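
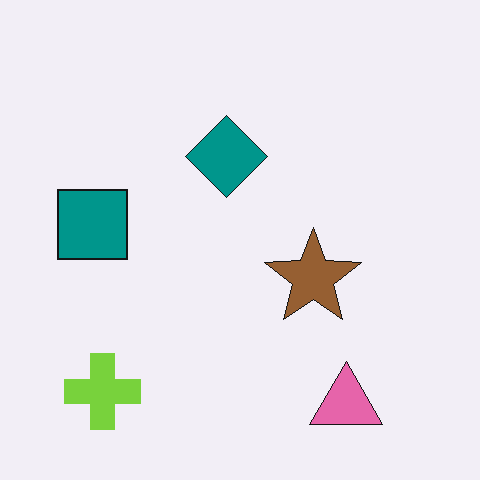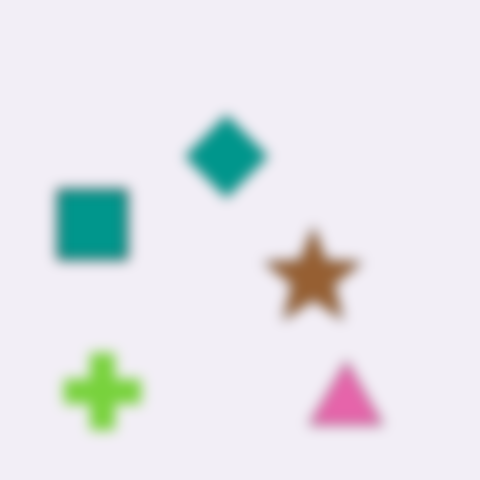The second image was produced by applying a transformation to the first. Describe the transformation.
This is the original image heavily blurred.

Shape edges and outlines are uniformly softened across the whole image.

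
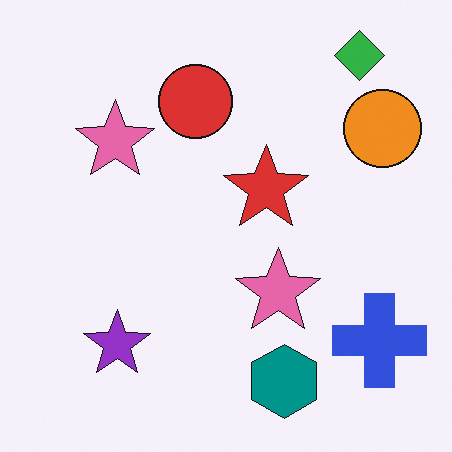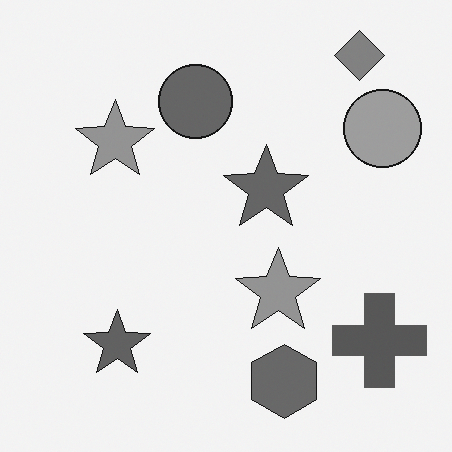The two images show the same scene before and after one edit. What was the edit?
The image was converted to grayscale.

All color is removed — every shape is now a shade of grey.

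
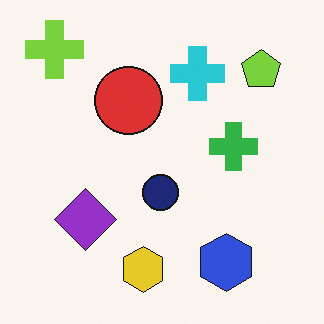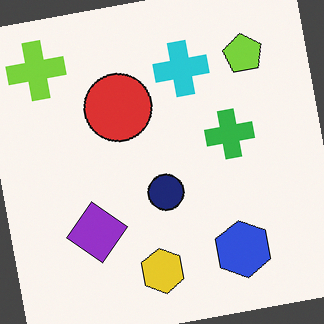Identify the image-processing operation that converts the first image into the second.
The image was rotated counter-clockwise by a few degrees.

Every shape is tilted by the same angle and the image corners show triangular fill wedges — a whole-image rotation by a non-right angle.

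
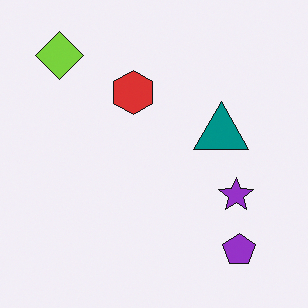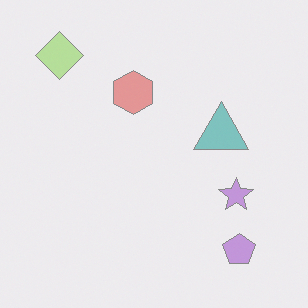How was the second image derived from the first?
Washed out (contrast reduced).

Tones are pushed toward mid-grey across the whole image — a global contrast change.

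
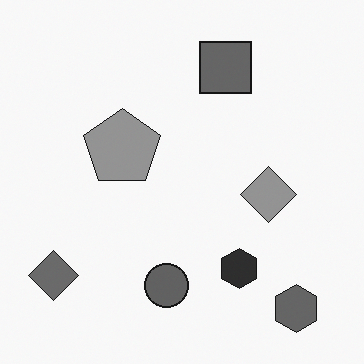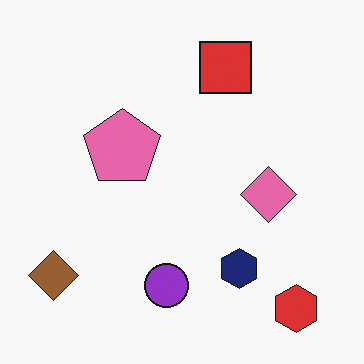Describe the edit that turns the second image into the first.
This is the original image converted to grayscale.

All color is removed — every shape is now a shade of grey.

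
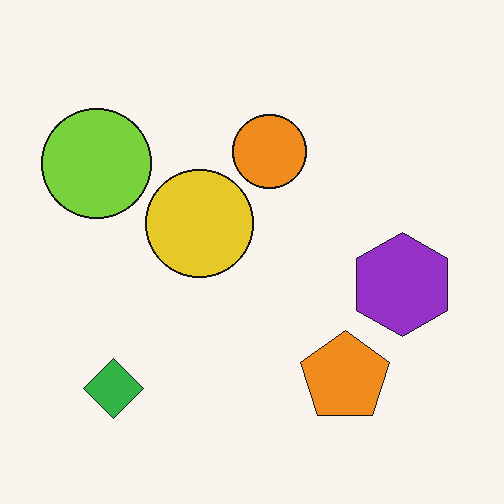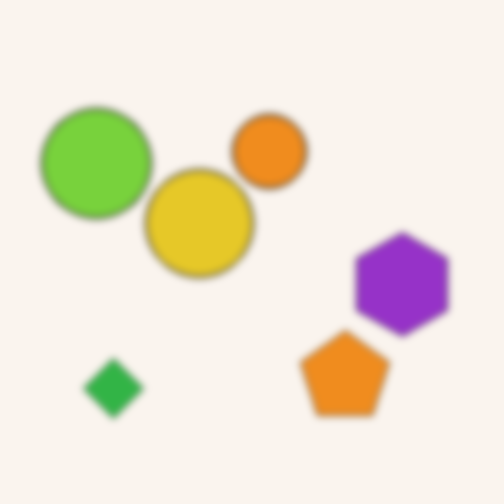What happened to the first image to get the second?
The second image is the first noticeably gaussian-blurred.

Shape edges and outlines are uniformly softened across the whole image.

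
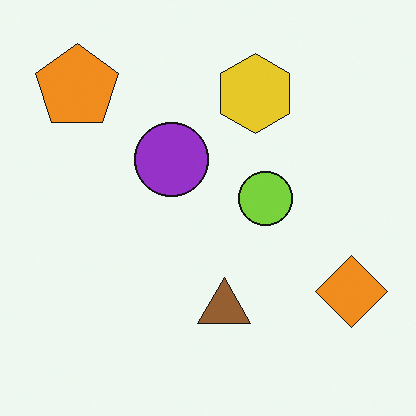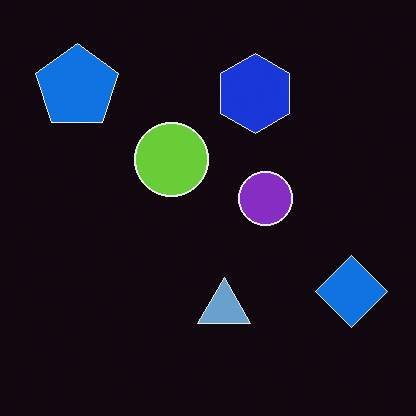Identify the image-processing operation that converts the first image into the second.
The image was color-inverted (negative).

The light background has become dark and every shape's color is its complement — a photographic negative.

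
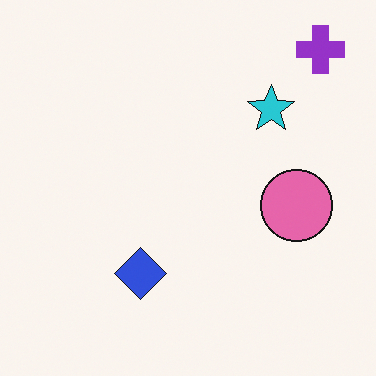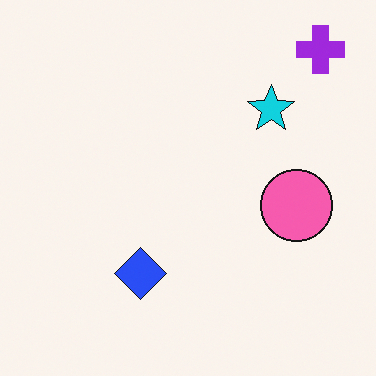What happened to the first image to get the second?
The image was slightly oversaturated.

All colors are more vivid — a global saturation change.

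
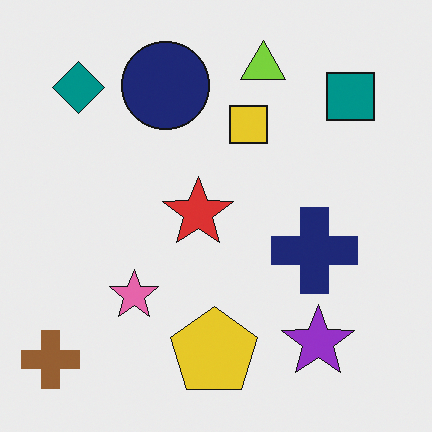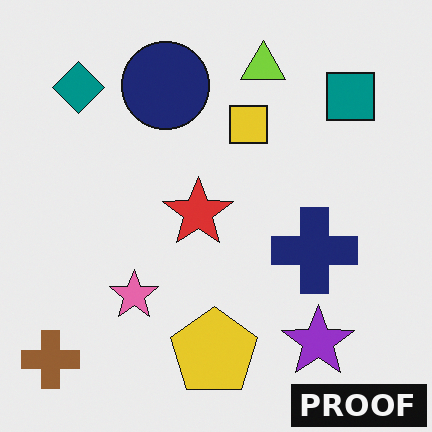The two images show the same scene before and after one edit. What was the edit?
This is the original image watermarked with the text "PROOF" in the lower-right corner.

A dark label reading "PROOF" appears in the lower-right corner.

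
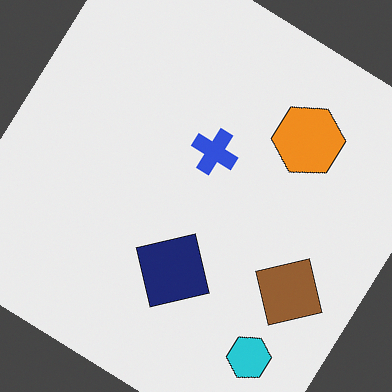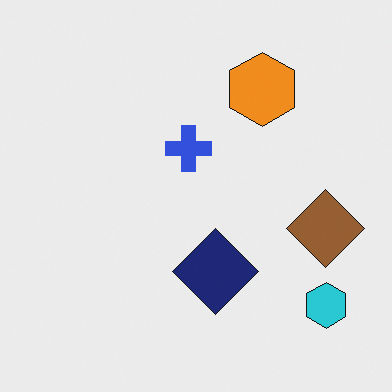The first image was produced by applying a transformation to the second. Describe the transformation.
This is the original image rotated clockwise by a large amount — several tens of degrees.

Every shape is tilted by the same angle and the image corners show triangular fill wedges — a whole-image rotation by a non-right angle.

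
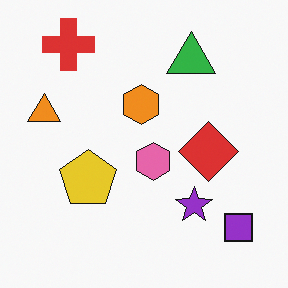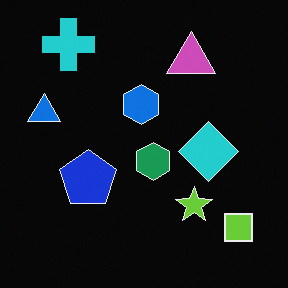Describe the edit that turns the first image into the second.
Color-inverted (negative).

The light background has become dark and every shape's color is its complement — a photographic negative.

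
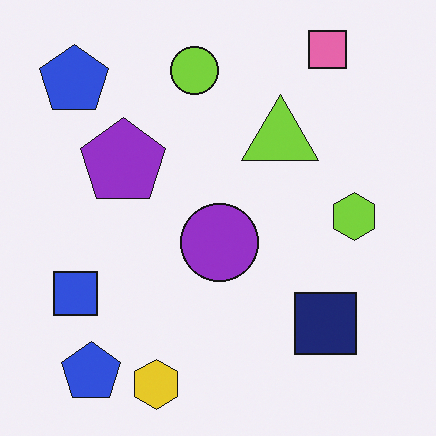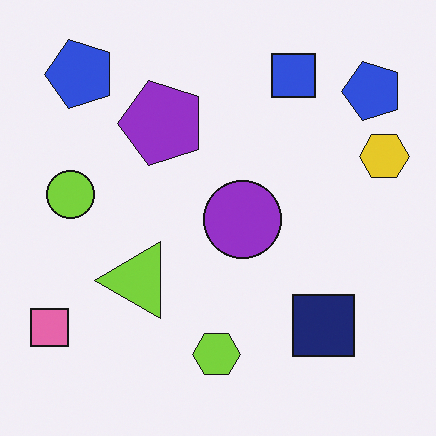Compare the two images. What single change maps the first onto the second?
The transformation is: transposed (reflected across the top-left ↔ bottom-right diagonal).

Shapes have swapped their row and column positions — what was in the top-right is now in the bottom-left — a diagonal reflection.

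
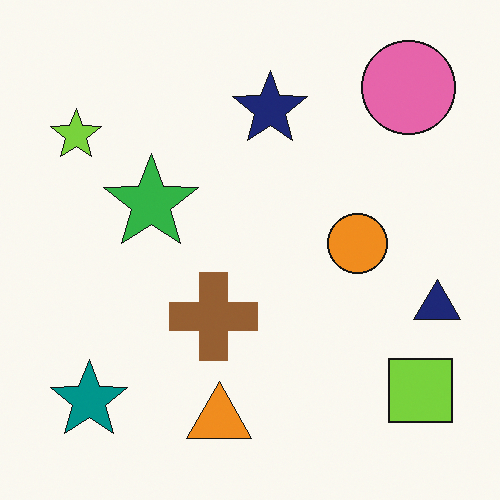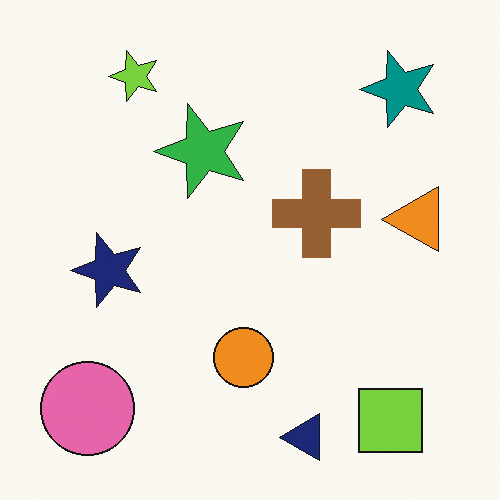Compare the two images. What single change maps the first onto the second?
Transposed (reflected across the top-left ↔ bottom-right diagonal).

Shapes have swapped their row and column positions — what was in the top-right is now in the bottom-left — a diagonal reflection.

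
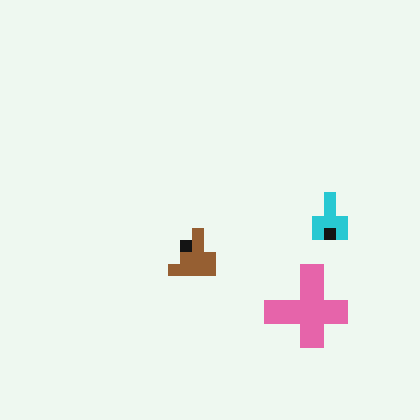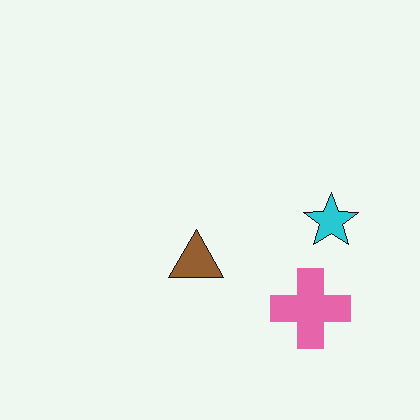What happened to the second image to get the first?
The image was heavily pixelated into large blocks.

Shapes are reduced to large square blocks; fine edges and outlines are lost — a downscale-then-upscale (mosaic) effect.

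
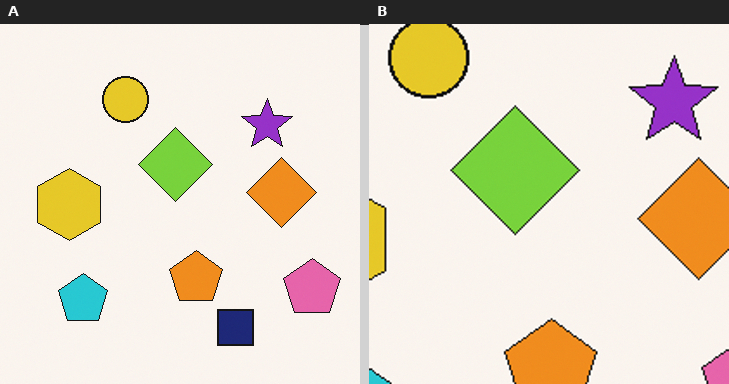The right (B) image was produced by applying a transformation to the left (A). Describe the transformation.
The right (B) image is the left (A) cropped tightly and scaled back up.

The visible shapes are larger and the field of view is narrower; shapes near the original edges may be partly or wholly outside the frame — a crop-and-rescale.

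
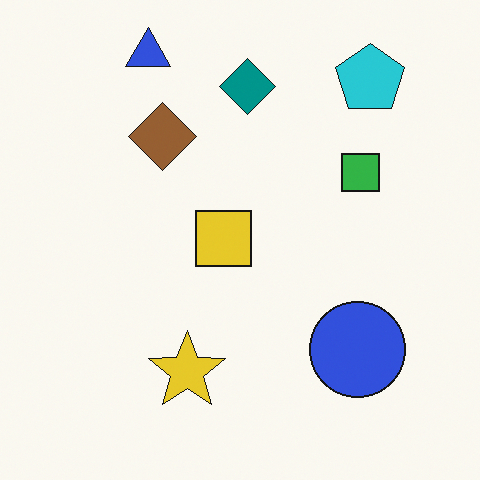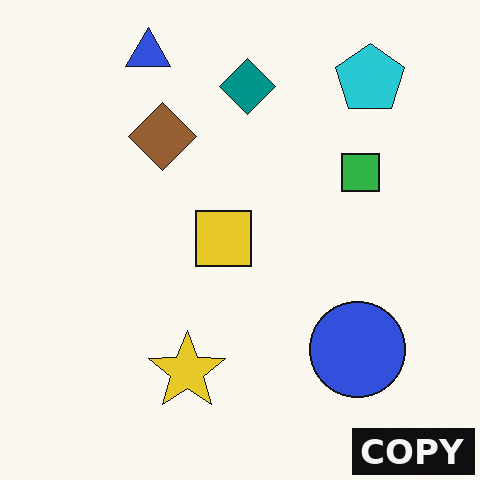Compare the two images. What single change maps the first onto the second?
Watermarked with the text "COPY" in the lower-right corner.

A dark label reading "COPY" appears in the lower-right corner.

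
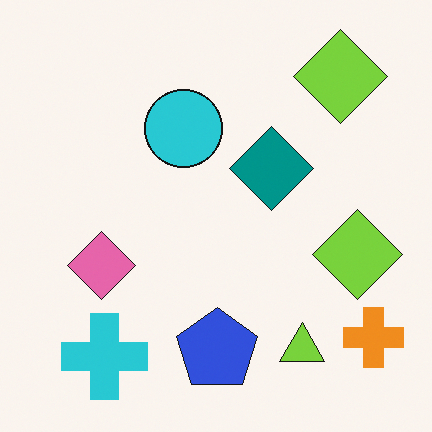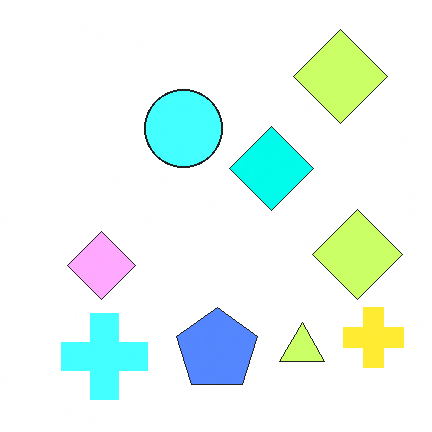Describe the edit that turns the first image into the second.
The transformation is: substantially brightened.

Every pixel — background and shapes alike — is uniformly brightened.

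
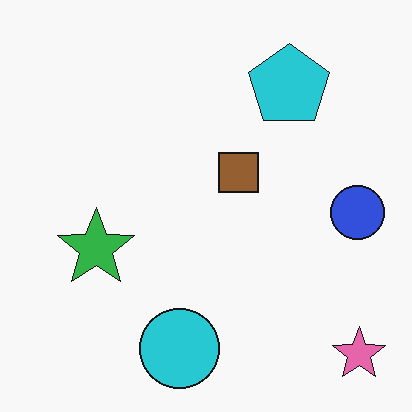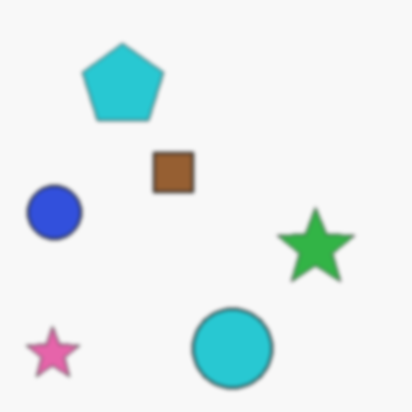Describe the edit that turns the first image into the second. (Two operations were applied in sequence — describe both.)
Flipped horizontally (left ↔ right), then slightly softened.

The pink star is in the bottom-right of the first image and the bottom-left of the second — shapes on opposite sides of the vertical midline have swapped in a mirror flip. Shape edges and outlines are uniformly softened across the whole image.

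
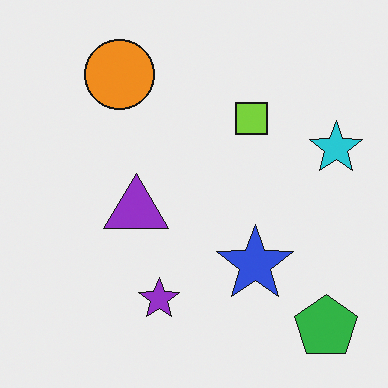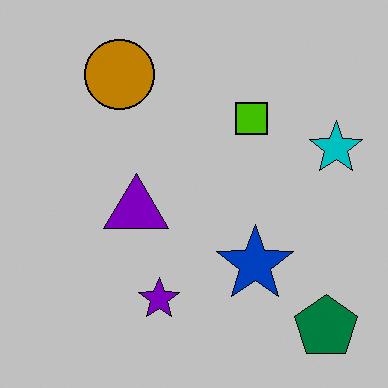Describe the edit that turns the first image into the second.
It was aggressively posterized.

Each flat color has snapped to a coarser quantized level — most visibly, the near-white background has dropped to a flat grey.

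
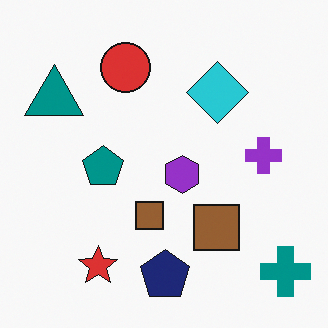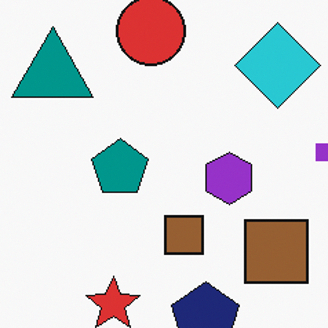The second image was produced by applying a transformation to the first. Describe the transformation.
The transformation is: cropped to a modestly smaller region and rescaled.

The visible shapes are larger and the field of view is narrower; shapes near the original edges may be partly or wholly outside the frame — a crop-and-rescale.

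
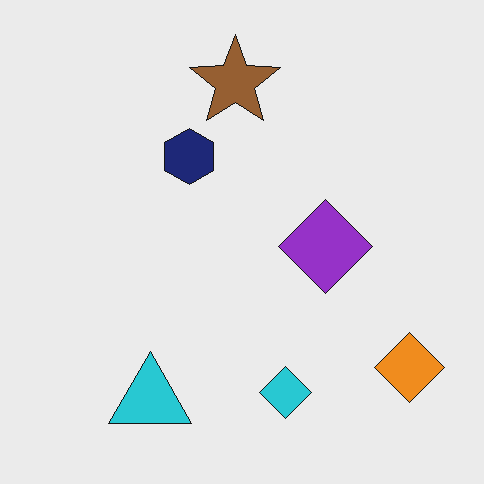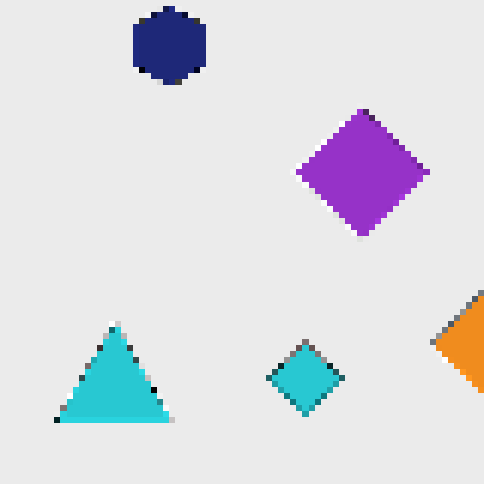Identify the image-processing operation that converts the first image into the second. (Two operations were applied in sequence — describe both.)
This is the original image cropped to a modestly smaller region and rescaled, then moderately pixelated.

The visible shapes are larger and the field of view is narrower; shapes near the original edges may be partly or wholly outside the frame — a crop-and-rescale. Shapes are reduced to large square blocks; fine edges and outlines are lost — a downscale-then-upscale (mosaic) effect.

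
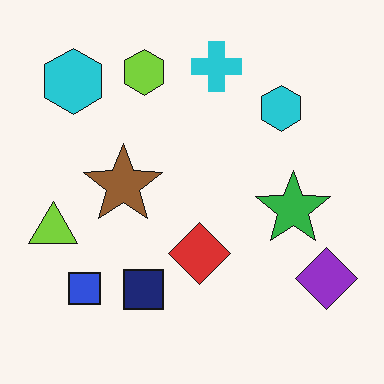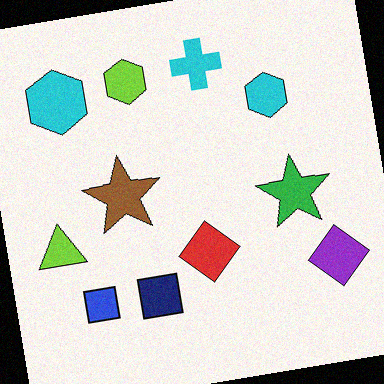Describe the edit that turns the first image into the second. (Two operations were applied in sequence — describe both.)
The image was rotated counter-clockwise by a few degrees, then degraded with light additive noise.

Every shape is tilted by the same angle and the image corners show triangular fill wedges — a whole-image rotation by a non-right angle. Random speckle covers the whole image, including the flat background.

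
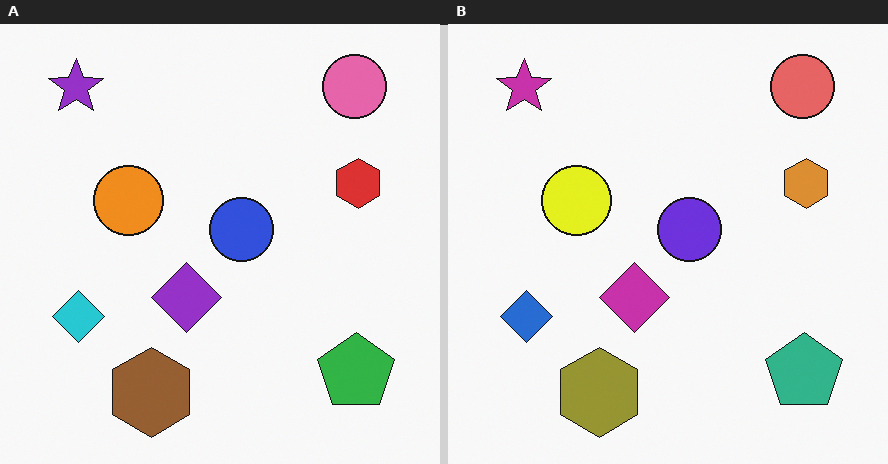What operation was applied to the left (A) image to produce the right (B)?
This is the original image hue-shifted slightly.

Every shape's color has rotated by the same amount around the hue wheel — a uniform hue shift.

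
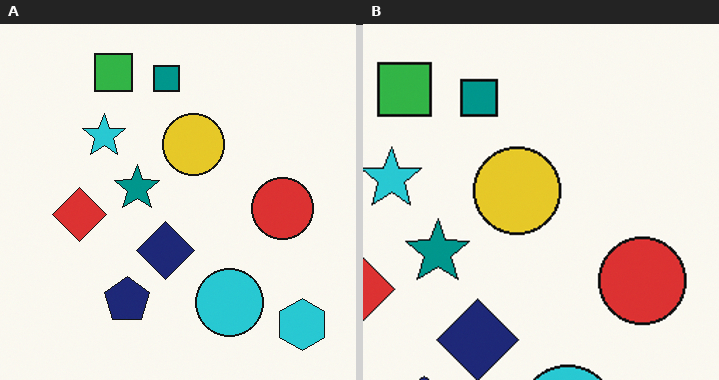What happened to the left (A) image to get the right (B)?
The transformation is: cropped slightly and scaled back up.

The visible shapes are larger and the field of view is narrower; shapes near the original edges may be partly or wholly outside the frame — a crop-and-rescale.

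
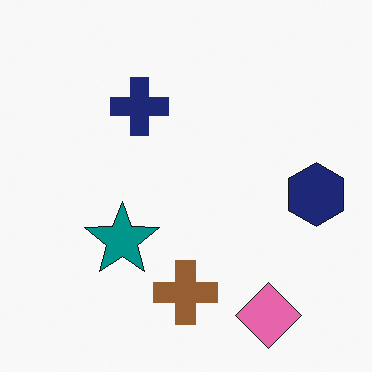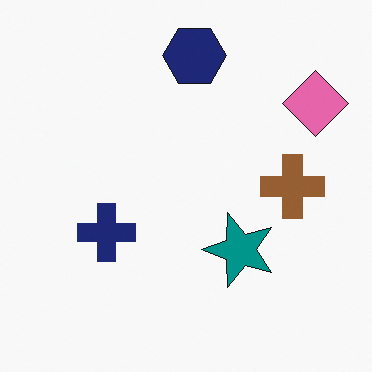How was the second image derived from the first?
The second image is the first rotated 90° counter-clockwise.

The pink diamond sits in the bottom-right of the first image and the top-right of the second — consistent with a whole-image 90° counter-clockwise rotation.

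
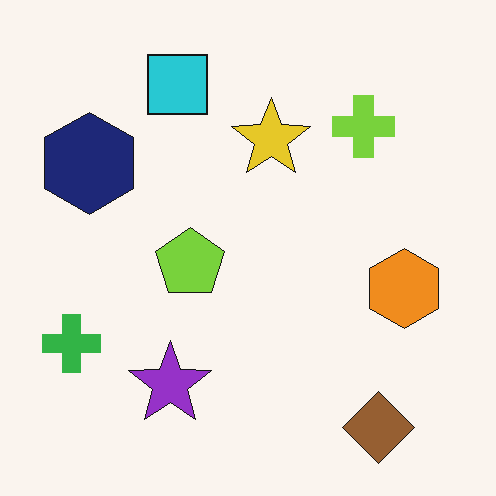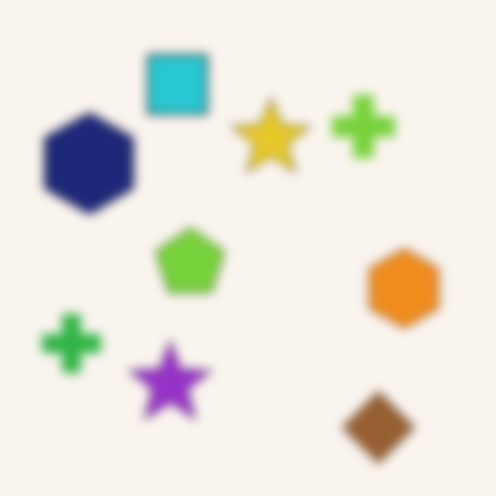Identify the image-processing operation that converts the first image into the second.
The transformation is: heavily blurred.

Shape edges and outlines are uniformly softened across the whole image.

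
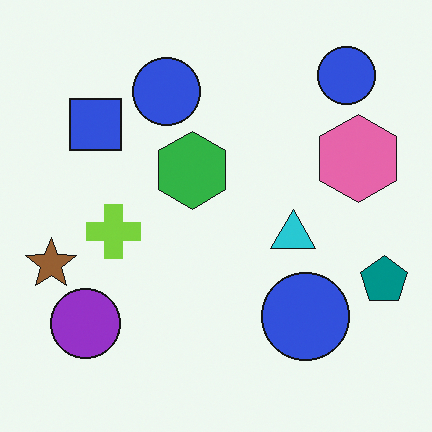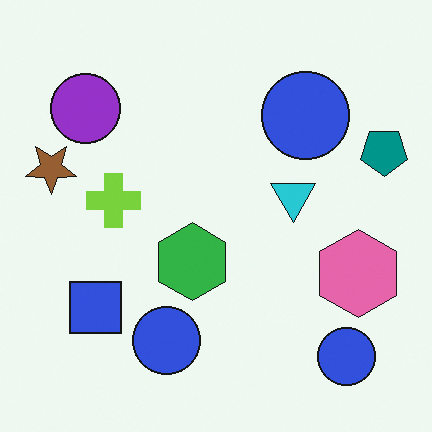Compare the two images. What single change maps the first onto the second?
The second image is the first flipped vertically (top ↔ bottom).

The purple circle is in the bottom-left of the first image and the top-left of the second — shapes on opposite sides of the horizontal midline have swapped in a mirror flip.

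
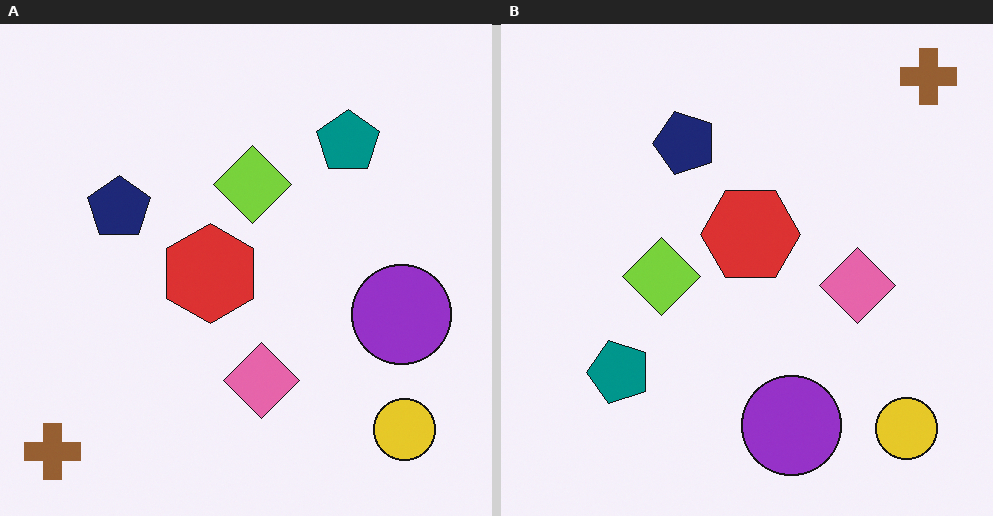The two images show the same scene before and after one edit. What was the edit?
Transposed (reflected across the top-left ↔ bottom-right diagonal).

Shapes have swapped their row and column positions — what was in the top-right is now in the bottom-left — a diagonal reflection.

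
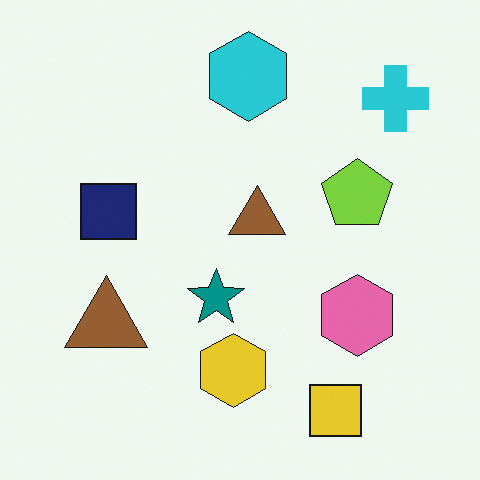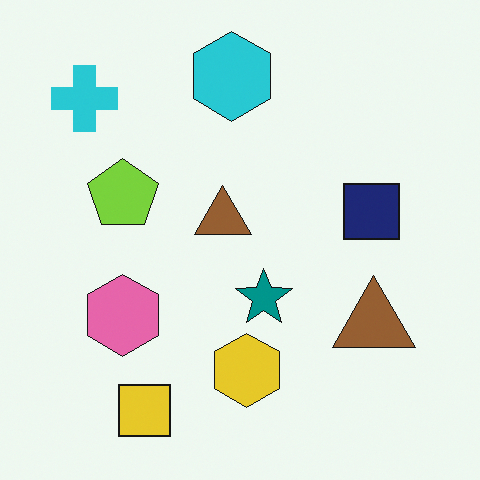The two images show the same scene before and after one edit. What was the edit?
This is the original image flipped horizontally (left ↔ right).

The cyan cross is in the top-right of the first image and the top-left of the second — shapes on opposite sides of the vertical midline have swapped in a mirror flip.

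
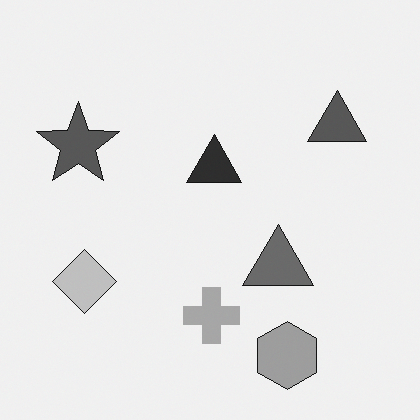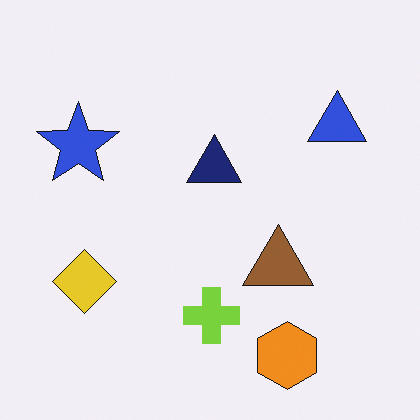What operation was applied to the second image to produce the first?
This is the original image converted to grayscale.

All color is removed — every shape is now a shade of grey.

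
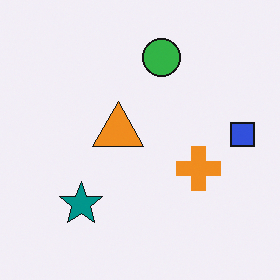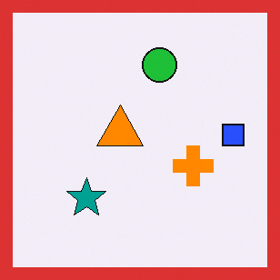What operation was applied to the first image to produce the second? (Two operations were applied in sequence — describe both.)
Slightly oversaturated, then framed with a red border.

All colors are more vivid — a global saturation change. A solid red frame runs around the edge of the second image, with the content slightly shrunk inside it.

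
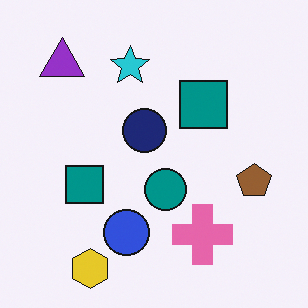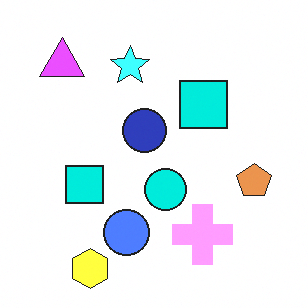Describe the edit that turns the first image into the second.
The second image is the first substantially brightened.

Every pixel — background and shapes alike — is uniformly brightened.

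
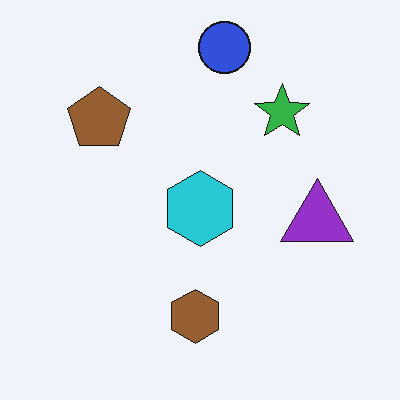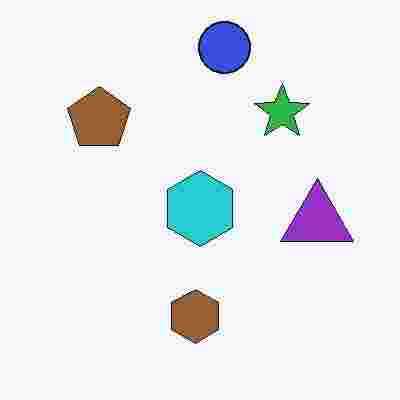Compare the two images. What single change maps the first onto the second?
It was degraded with heavy JPEG compression.

Blocky 8×8 compression artifacts appear around shape edges and the flat background shows ringing — characteristic JPEG degradation.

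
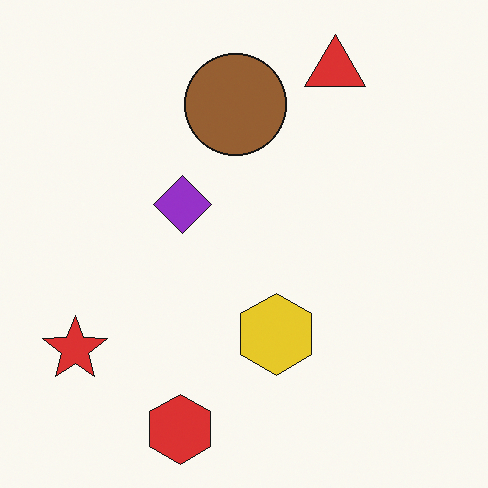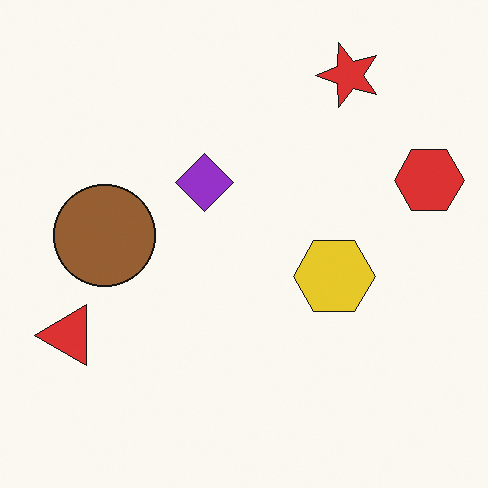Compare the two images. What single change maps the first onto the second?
The transformation is: transposed (reflected across the top-left ↔ bottom-right diagonal).

Shapes have swapped their row and column positions — what was in the top-right is now in the bottom-left — a diagonal reflection.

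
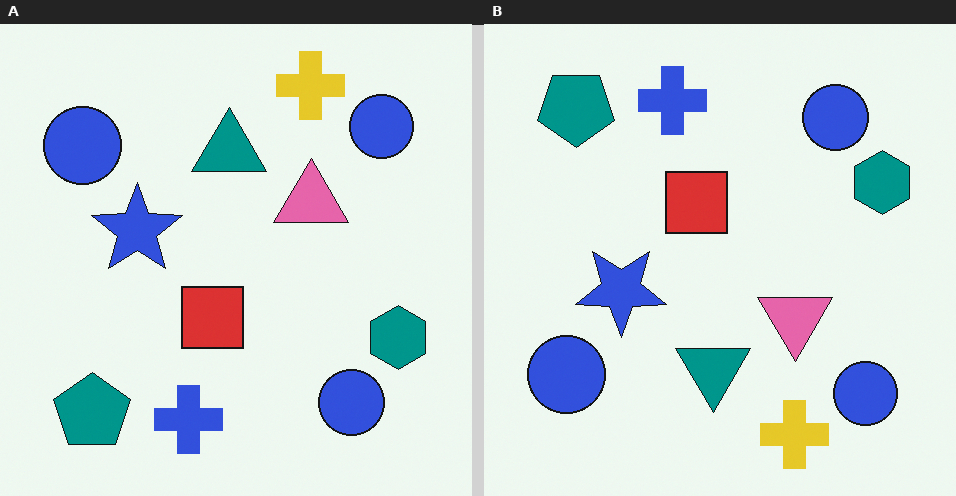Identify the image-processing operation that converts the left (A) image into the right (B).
Flipped vertically (top ↔ bottom).

The yellow cross is in the top of the left (A) image and the bottom of the right (B) — shapes on opposite sides of the horizontal midline have swapped in a mirror flip.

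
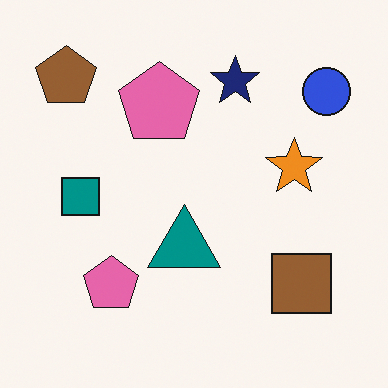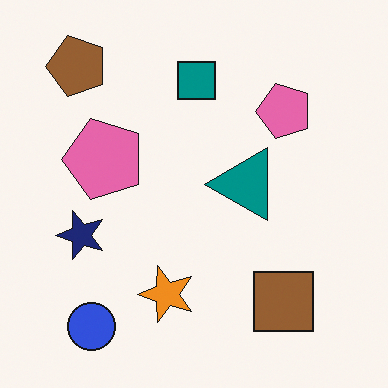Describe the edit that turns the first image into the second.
Transposed (reflected across the top-left ↔ bottom-right diagonal).

Shapes have swapped their row and column positions — what was in the top-right is now in the bottom-left — a diagonal reflection.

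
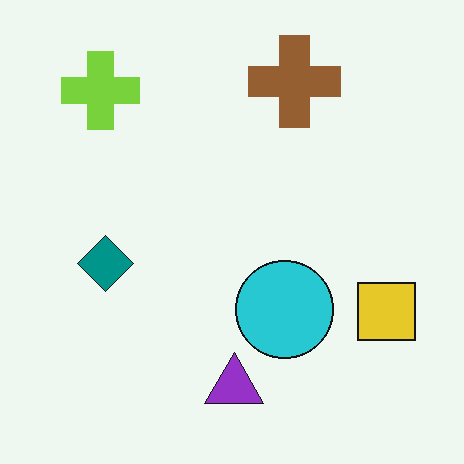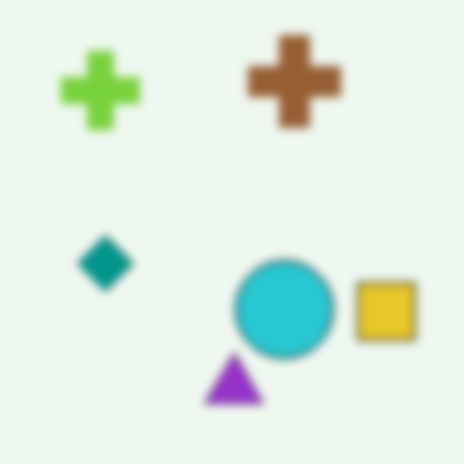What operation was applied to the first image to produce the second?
This is the original image noticeably gaussian-blurred.

Shape edges and outlines are uniformly softened across the whole image.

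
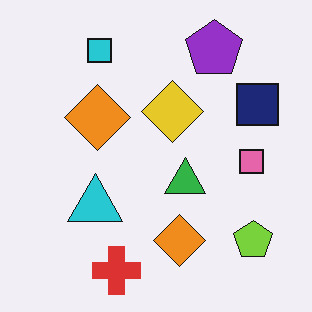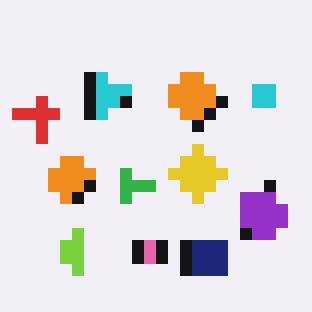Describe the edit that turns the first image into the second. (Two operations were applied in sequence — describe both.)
It was rotated 90° clockwise, then heavily pixelated into large blocks.

The lime pentagon sits in the bottom-right of the first image and the bottom-left of the second — consistent with a whole-image 90° clockwise rotation. Shapes are reduced to large square blocks; fine edges and outlines are lost — a downscale-then-upscale (mosaic) effect.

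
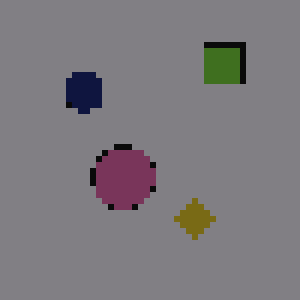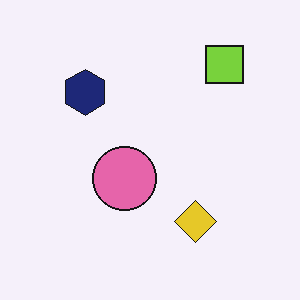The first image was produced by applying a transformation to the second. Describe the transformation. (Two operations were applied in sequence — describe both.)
This is the original image substantially darkened, then moderately pixelated.

Every pixel — background and shapes alike — is uniformly darkened. Shapes are reduced to large square blocks; fine edges and outlines are lost — a downscale-then-upscale (mosaic) effect.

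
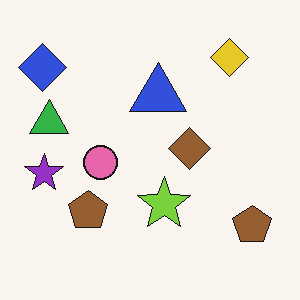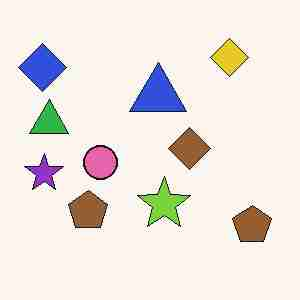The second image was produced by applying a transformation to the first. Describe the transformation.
The transformation is: heavily JPEG-compressed with obvious blocking artifacts.

Blocky 8×8 compression artifacts appear around shape edges and the flat background shows ringing — characteristic JPEG degradation.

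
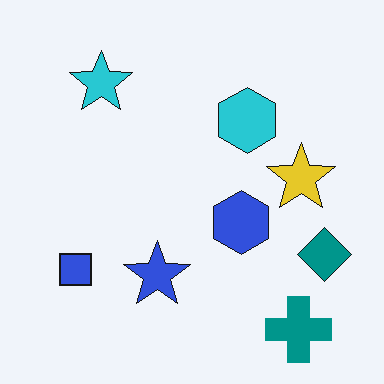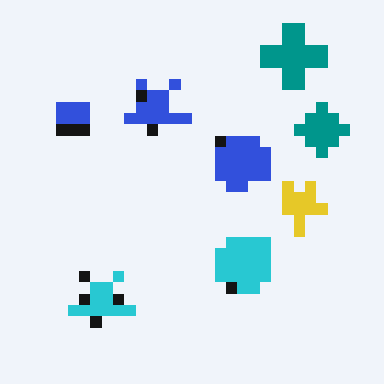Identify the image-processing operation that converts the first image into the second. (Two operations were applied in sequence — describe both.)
The image was flipped vertically (top ↔ bottom), then coarsely pixelated.

The teal cross is in the bottom-right of the first image and the top-right of the second — shapes on opposite sides of the horizontal midline have swapped in a mirror flip. Shapes are reduced to large square blocks; fine edges and outlines are lost — a downscale-then-upscale (mosaic) effect.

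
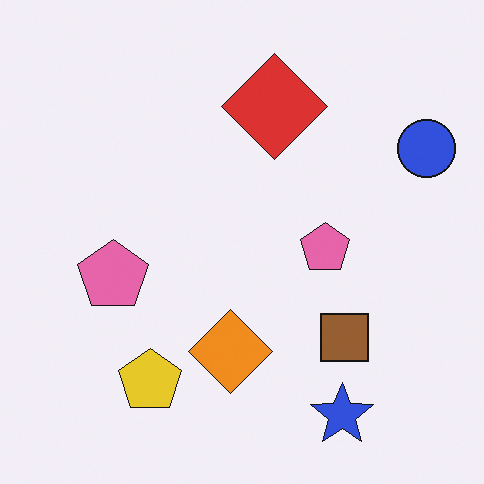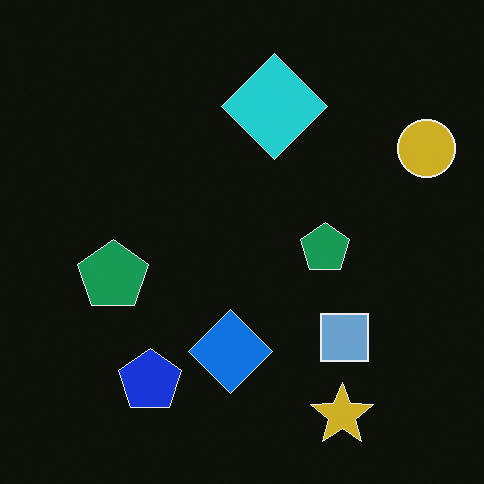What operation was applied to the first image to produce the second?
Color-inverted (negative).

The light background has become dark and every shape's color is its complement — a photographic negative.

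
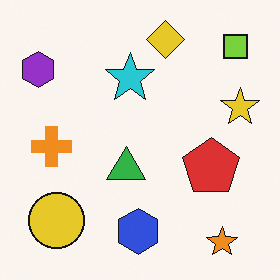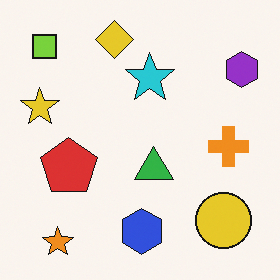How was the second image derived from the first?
The transformation is: flipped horizontally (left ↔ right).

The purple hexagon is in the top-left of the first image and the top-right of the second — shapes on opposite sides of the vertical midline have swapped in a mirror flip.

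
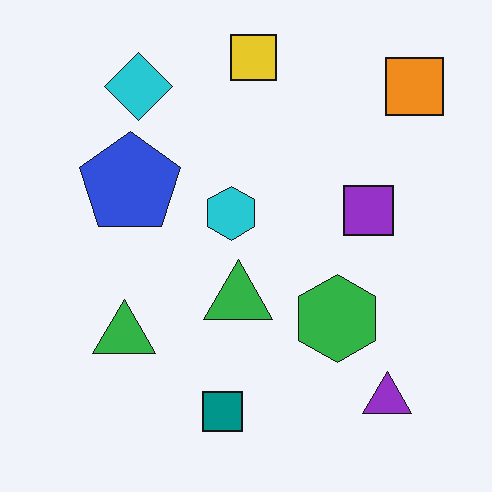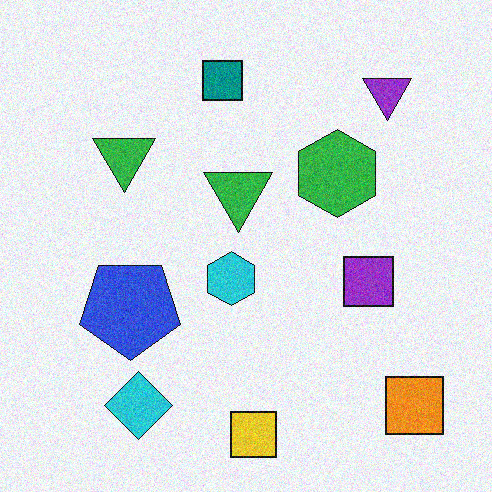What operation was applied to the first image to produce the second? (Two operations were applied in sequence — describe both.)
The image was degraded with visible gaussian noise, then flipped vertically (top ↔ bottom).

Random speckle covers the whole image, including the flat background. The yellow square is in the top of the first image and the bottom of the second — shapes on opposite sides of the horizontal midline have swapped in a mirror flip.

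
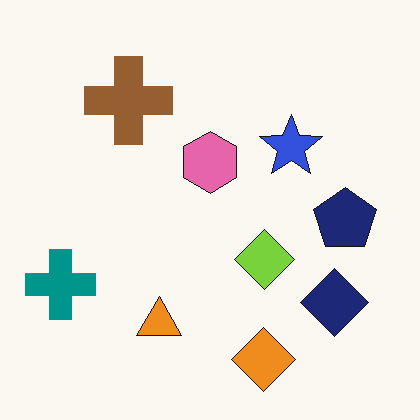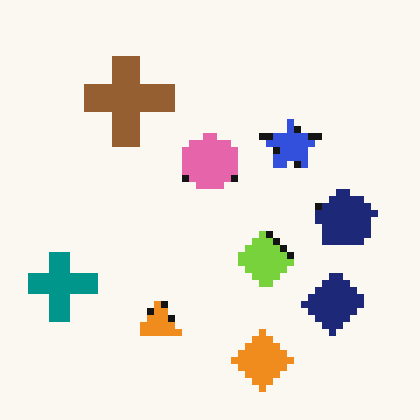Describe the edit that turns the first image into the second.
The image was moderately pixelated.

Shapes are reduced to large square blocks; fine edges and outlines are lost — a downscale-then-upscale (mosaic) effect.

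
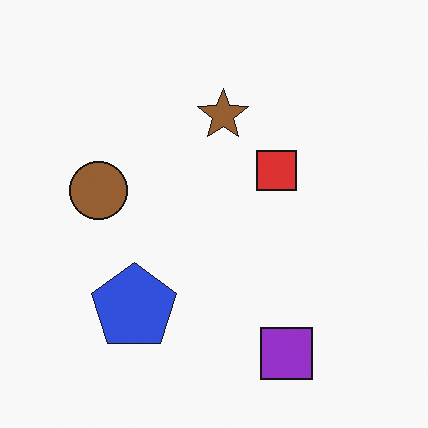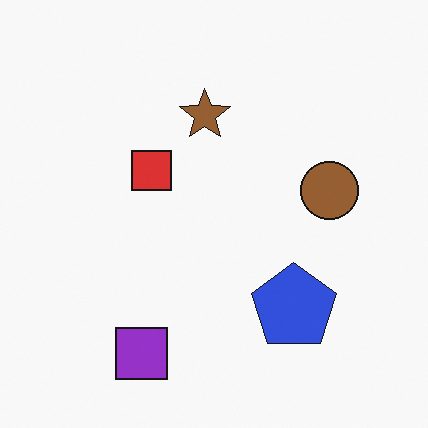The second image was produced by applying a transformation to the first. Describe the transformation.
It was flipped horizontally (left ↔ right).

The brown circle is in the left of the first image and the right of the second — shapes on opposite sides of the vertical midline have swapped in a mirror flip.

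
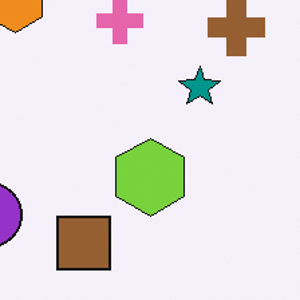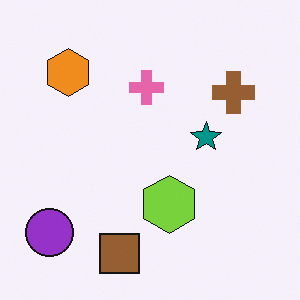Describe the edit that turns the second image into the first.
The first image is the second cropped slightly and scaled back up.

The visible shapes are larger and the field of view is narrower; shapes near the original edges may be partly or wholly outside the frame — a crop-and-rescale.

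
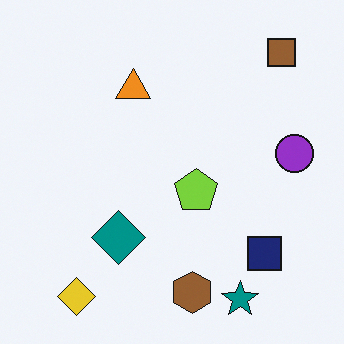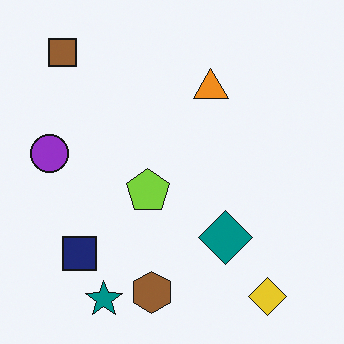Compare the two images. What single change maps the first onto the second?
The transformation is: flipped horizontally (left ↔ right).

The purple circle is in the right of the first image and the left of the second — shapes on opposite sides of the vertical midline have swapped in a mirror flip.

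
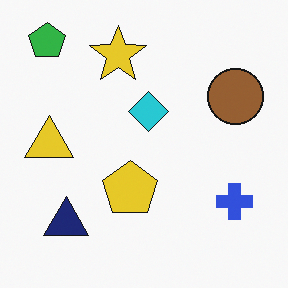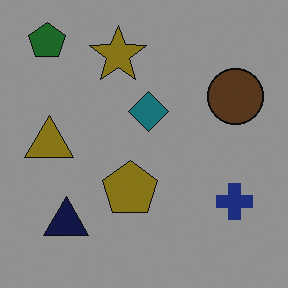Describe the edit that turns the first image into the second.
The second image is the first noticeably darkened.

Every pixel — background and shapes alike — is uniformly darkened.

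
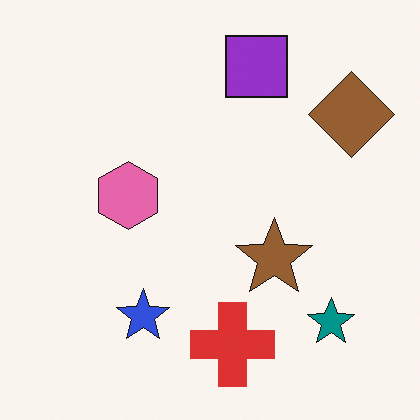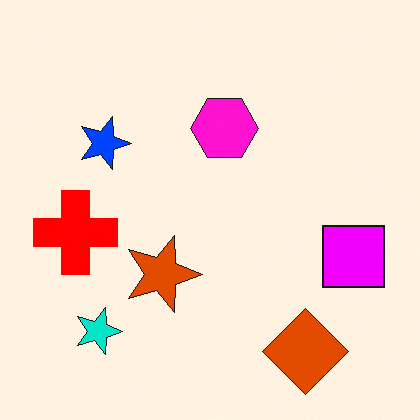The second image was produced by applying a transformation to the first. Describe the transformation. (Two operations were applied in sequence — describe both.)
This is the original image rotated 90° clockwise, then heavily oversaturated.

The brown diamond sits in the top-right of the first image and the bottom-right of the second — consistent with a whole-image 90° clockwise rotation. All colors are more vivid — a global saturation change.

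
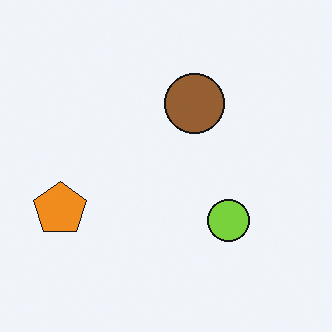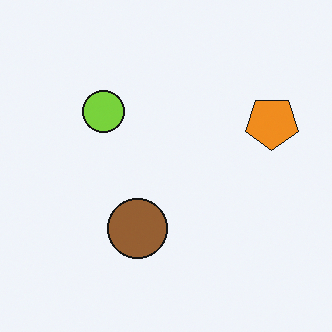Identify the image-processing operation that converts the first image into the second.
The second image is the first rotated 180°.

The orange pentagon sits in the left of the first image and the right of the second — consistent with a whole-image 180° rotation.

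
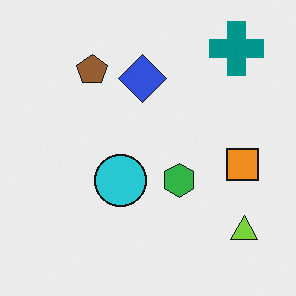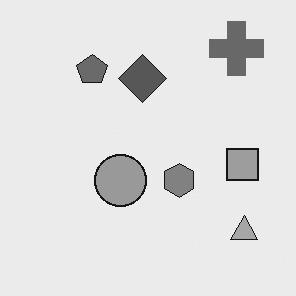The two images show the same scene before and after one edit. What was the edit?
Converted to grayscale.

All color is removed — every shape is now a shade of grey.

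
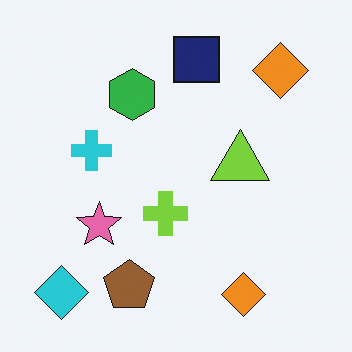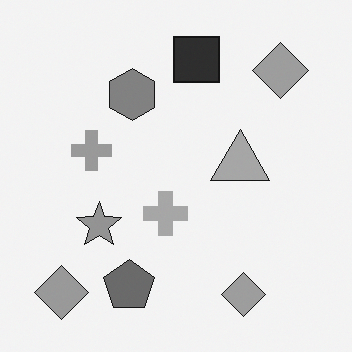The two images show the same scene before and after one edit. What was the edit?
It was converted to grayscale.

All color is removed — every shape is now a shade of grey.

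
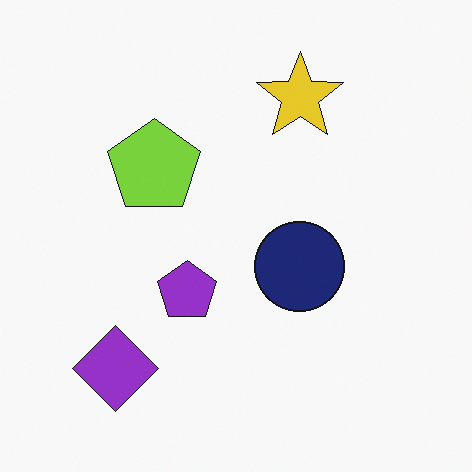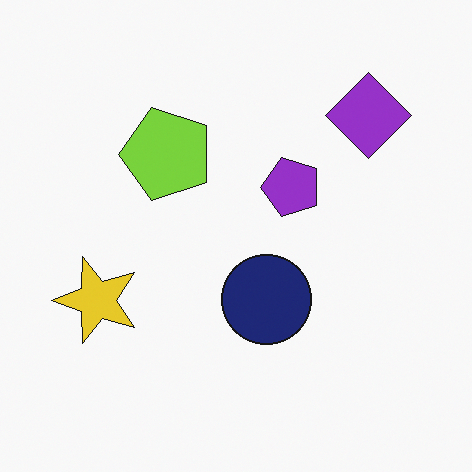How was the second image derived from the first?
This is the original image transposed (reflected across the top-left ↔ bottom-right diagonal).

Shapes have swapped their row and column positions — what was in the top-right is now in the bottom-left — a diagonal reflection.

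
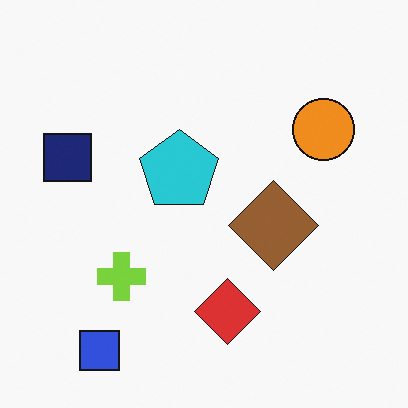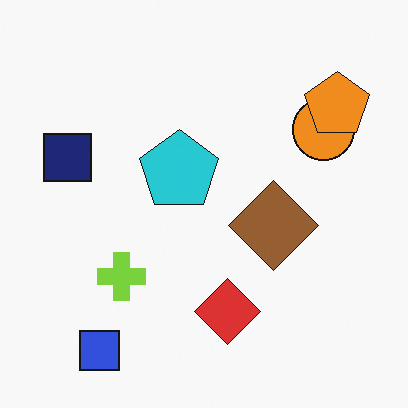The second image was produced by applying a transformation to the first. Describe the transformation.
This is the original image overlaid with an additional orange pentagon.

An orange pentagon appears in the second image that is absent from the first.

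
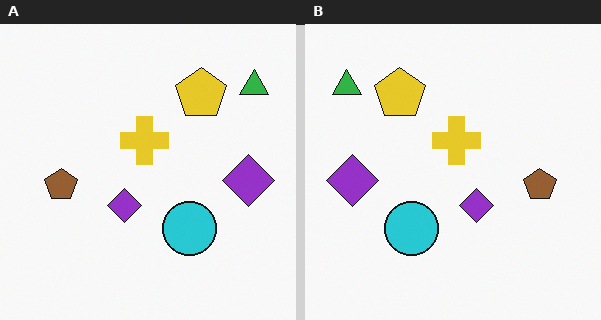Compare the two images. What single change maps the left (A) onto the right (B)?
Flipped horizontally (left ↔ right).

The green triangle is in the top-right of the left (A) image and the top-left of the right (B) — shapes on opposite sides of the vertical midline have swapped in a mirror flip.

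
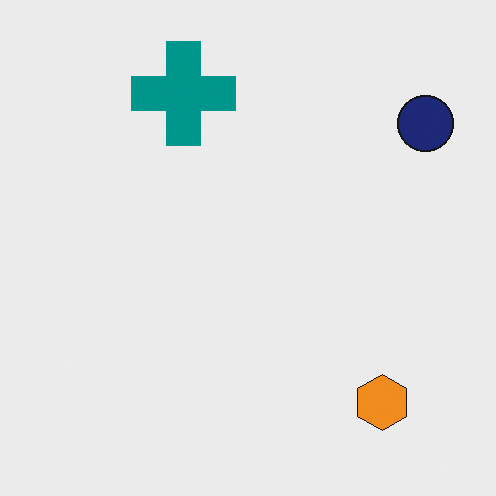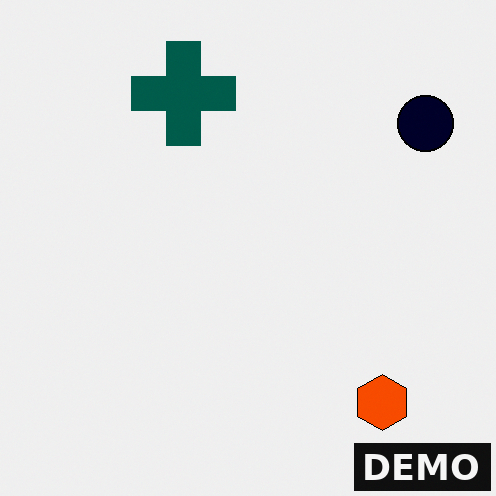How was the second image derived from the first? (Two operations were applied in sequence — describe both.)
It was given much higher contrast, then watermarked with the text "DEMO" in the lower-right corner.

Tones are pushed away from mid-grey across the whole image — a global contrast change. A dark label reading "DEMO" appears in the lower-right corner.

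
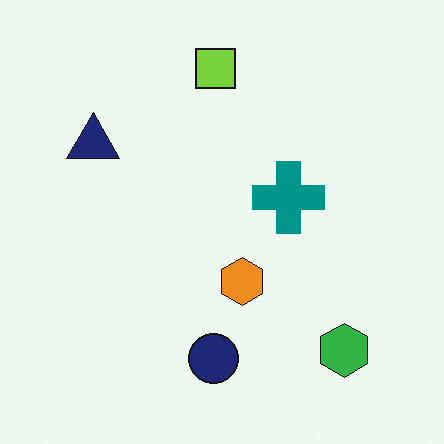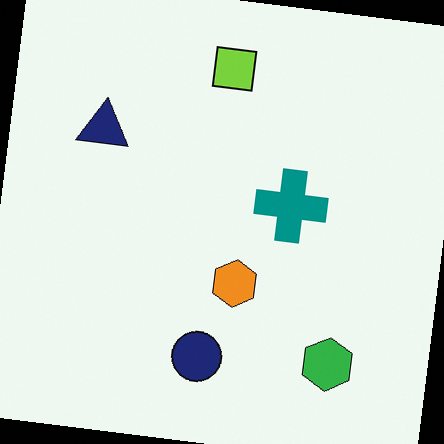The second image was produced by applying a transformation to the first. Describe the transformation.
Rotated clockwise by a few degrees.

Every shape is tilted by the same angle and the image corners show triangular fill wedges — a whole-image rotation by a non-right angle.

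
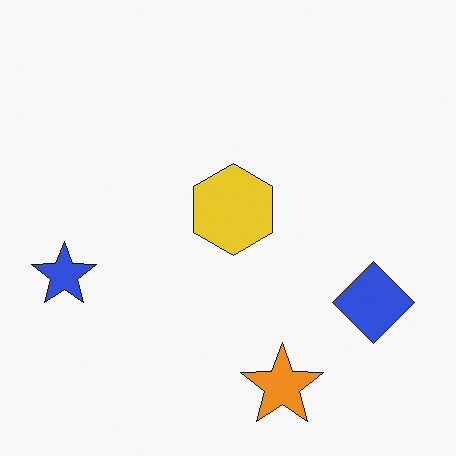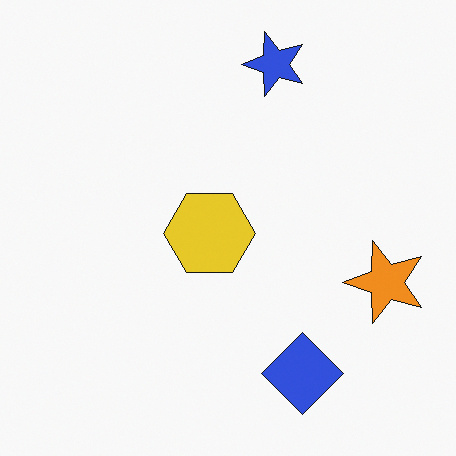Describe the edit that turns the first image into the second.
The transformation is: transposed (reflected across the top-left ↔ bottom-right diagonal).

Shapes have swapped their row and column positions — what was in the top-right is now in the bottom-left — a diagonal reflection.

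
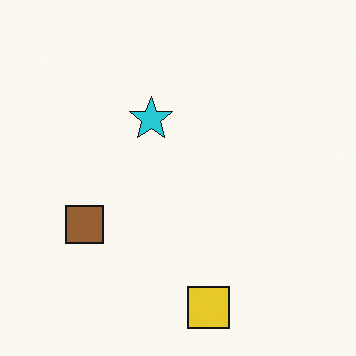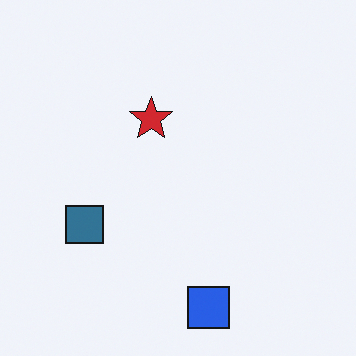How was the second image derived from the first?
The transformation is: hue-shifted through roughly half the color wheel.

Every shape's color has rotated by the same amount around the hue wheel — a uniform hue shift.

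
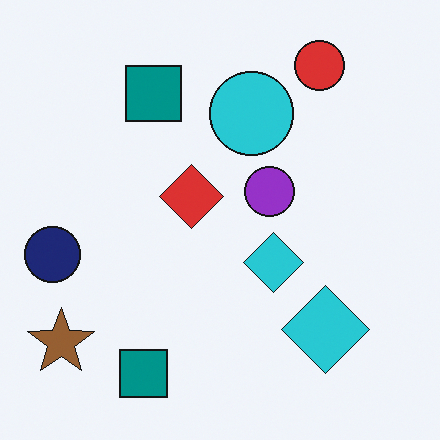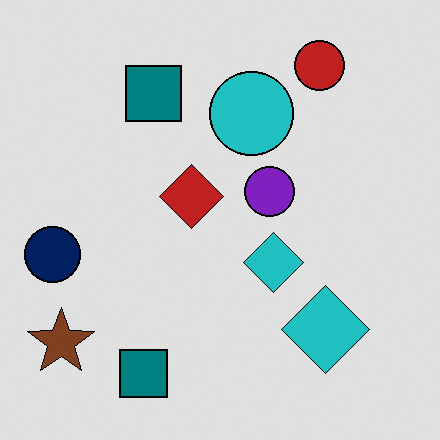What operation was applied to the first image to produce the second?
The image was posterized to a reduced palette.

Each flat color has snapped to a coarser quantized level — most visibly, the near-white background has dropped to a flat grey.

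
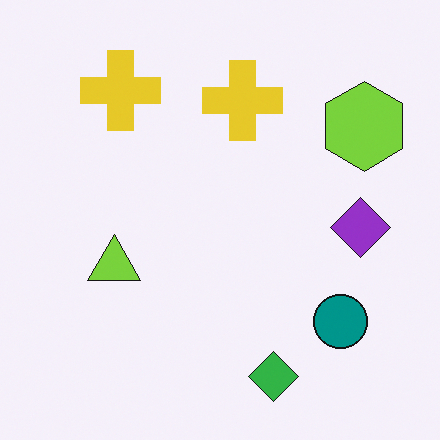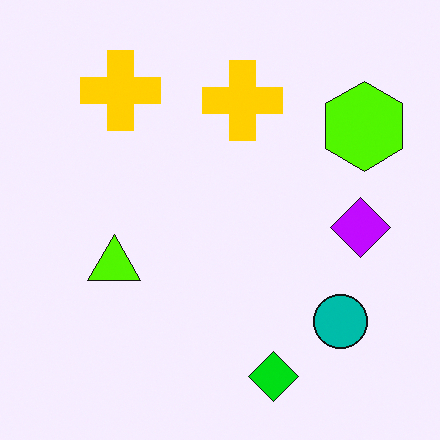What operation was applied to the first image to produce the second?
The second image is the first made much more vivid (saturation change).

All colors are more vivid — a global saturation change.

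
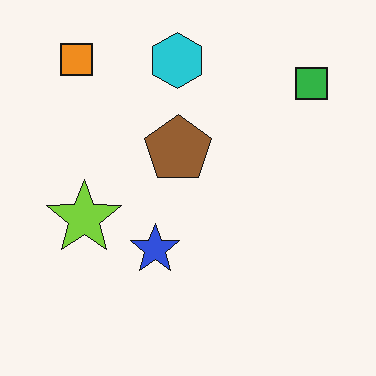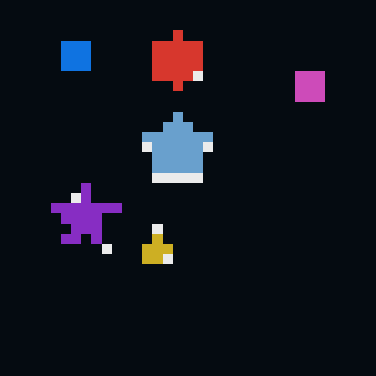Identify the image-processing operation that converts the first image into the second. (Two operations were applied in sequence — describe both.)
It was heavily pixelated into large blocks, then color-inverted (negative).

Shapes are reduced to large square blocks; fine edges and outlines are lost — a downscale-then-upscale (mosaic) effect. The light background has become dark and every shape's color is its complement — a photographic negative.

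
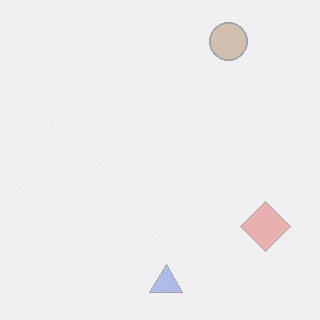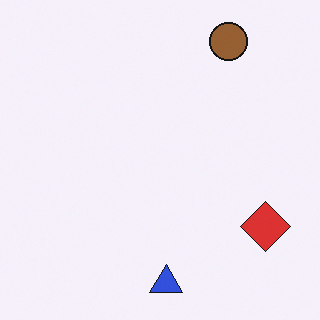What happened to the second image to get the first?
This is the original image given much lower contrast.

Tones are pushed toward mid-grey across the whole image — a global contrast change.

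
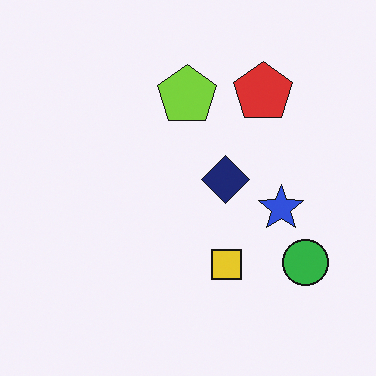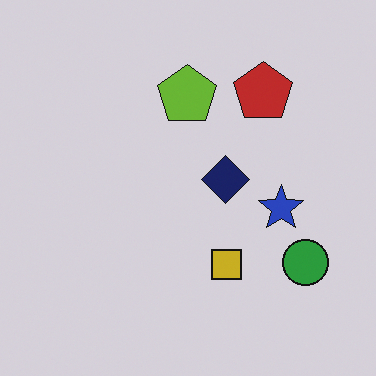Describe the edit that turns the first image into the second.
Darkened a little.

Every pixel — background and shapes alike — is uniformly darkened.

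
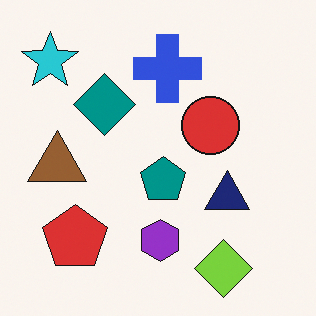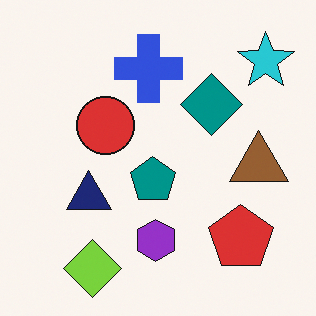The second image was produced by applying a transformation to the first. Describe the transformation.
Flipped horizontally (left ↔ right).

The cyan star is in the top-left of the first image and the top-right of the second — shapes on opposite sides of the vertical midline have swapped in a mirror flip.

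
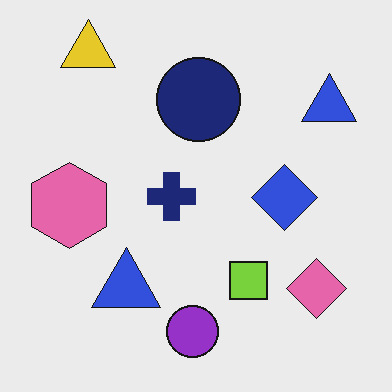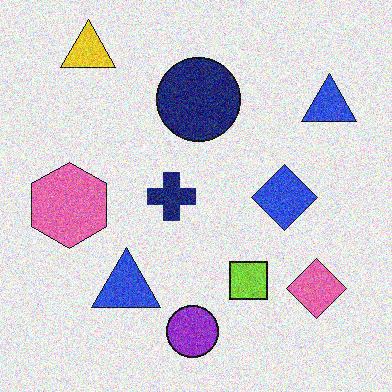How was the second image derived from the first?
The second image is the first degraded with visible gaussian noise.

Random speckle covers the whole image, including the flat background.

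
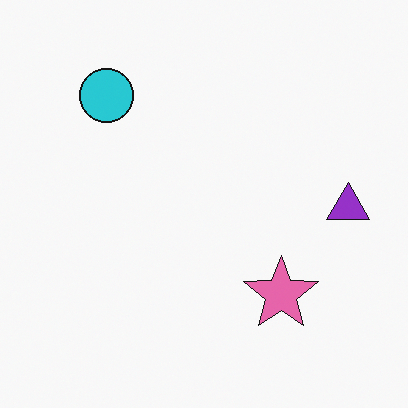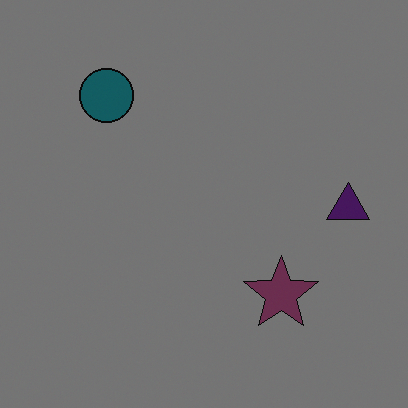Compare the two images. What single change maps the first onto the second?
The transformation is: substantially darkened.

Every pixel — background and shapes alike — is uniformly darkened.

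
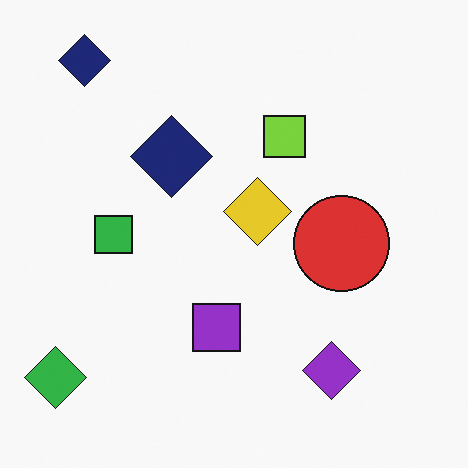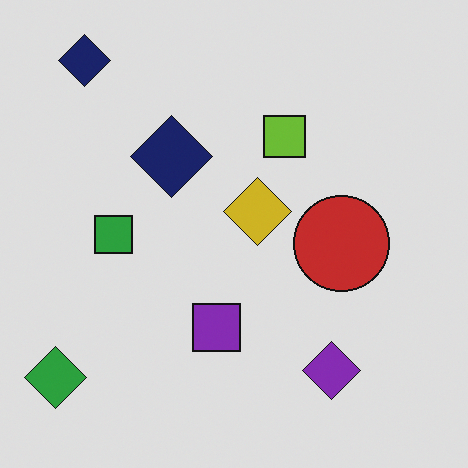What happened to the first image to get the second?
Slightly darkened.

Every pixel — background and shapes alike — is uniformly darkened.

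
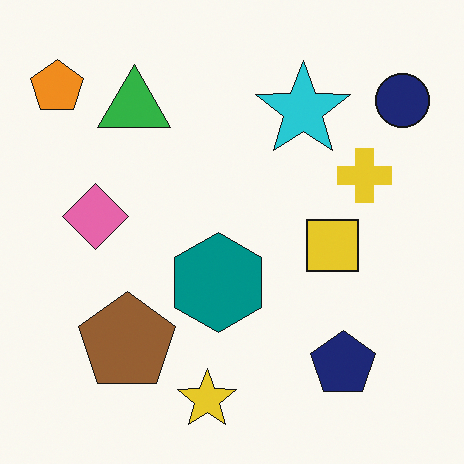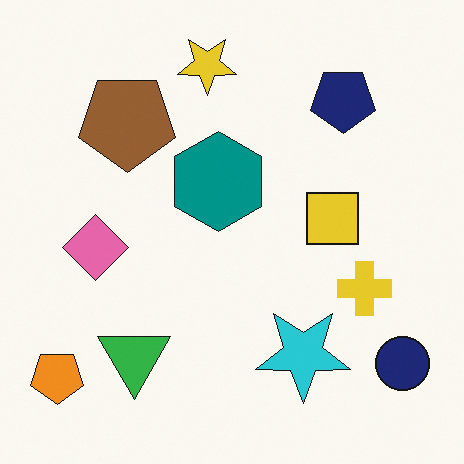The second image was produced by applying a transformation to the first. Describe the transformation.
The image was flipped vertically (top ↔ bottom).

The yellow star is in the bottom of the first image and the top of the second — shapes on opposite sides of the horizontal midline have swapped in a mirror flip.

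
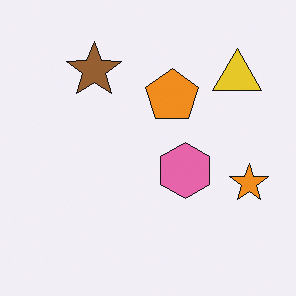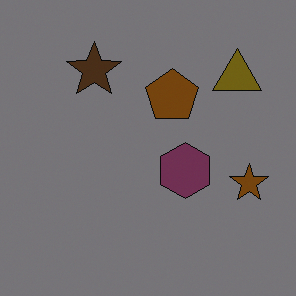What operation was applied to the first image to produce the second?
This is the original image darkened a lot.

Every pixel — background and shapes alike — is uniformly darkened.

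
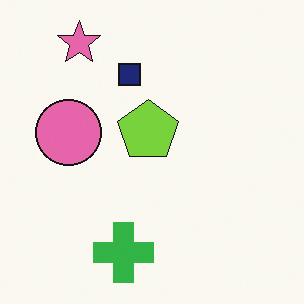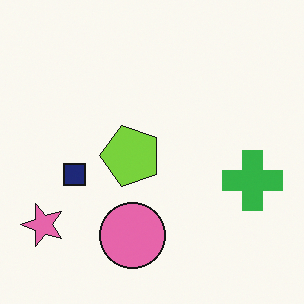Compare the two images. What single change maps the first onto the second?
The second image is the first rotated 90° counter-clockwise.

The pink star sits in the top-left of the first image and the bottom-left of the second — consistent with a whole-image 90° counter-clockwise rotation.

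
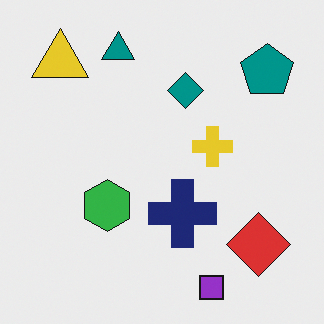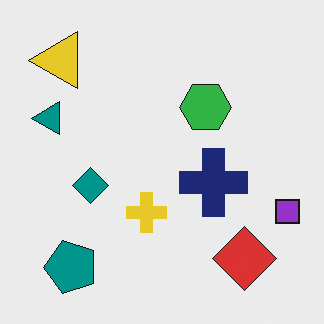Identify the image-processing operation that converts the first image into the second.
The image was transposed (reflected across the top-left ↔ bottom-right diagonal).

Shapes have swapped their row and column positions — what was in the top-right is now in the bottom-left — a diagonal reflection.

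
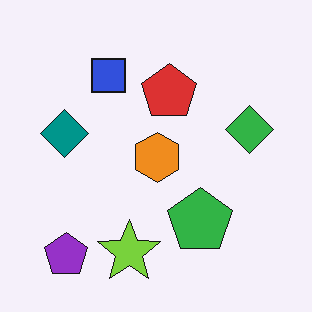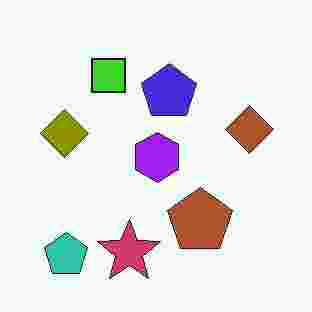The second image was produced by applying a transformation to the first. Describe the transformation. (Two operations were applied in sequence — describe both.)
The second image is the first hue-shifted through roughly half the color wheel, then degraded with heavy JPEG compression.

Every shape's color has rotated by the same amount around the hue wheel — a uniform hue shift. Blocky 8×8 compression artifacts appear around shape edges and the flat background shows ringing — characteristic JPEG degradation.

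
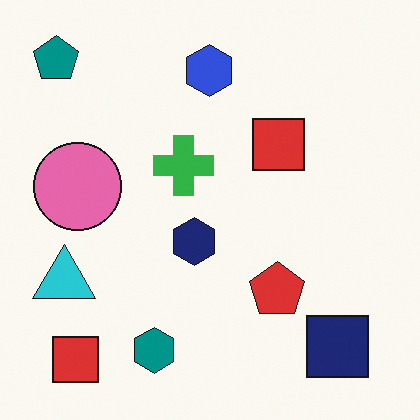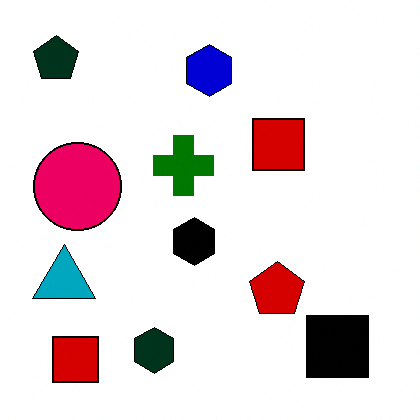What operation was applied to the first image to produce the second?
The image was boosted in contrast.

Tones are pushed away from mid-grey across the whole image — a global contrast change.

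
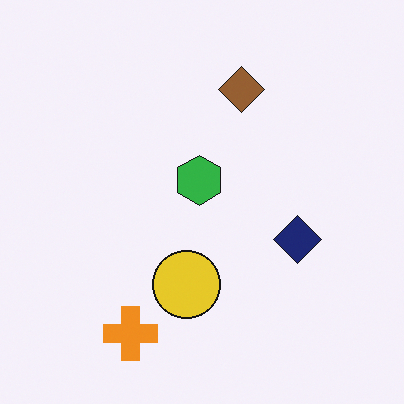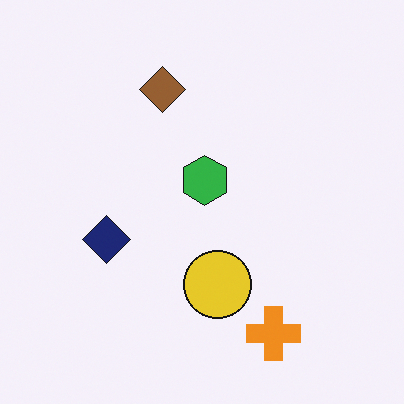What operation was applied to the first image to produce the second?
Flipped horizontally (left ↔ right).

The navy diamond is in the right of the first image and the left of the second — shapes on opposite sides of the vertical midline have swapped in a mirror flip.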